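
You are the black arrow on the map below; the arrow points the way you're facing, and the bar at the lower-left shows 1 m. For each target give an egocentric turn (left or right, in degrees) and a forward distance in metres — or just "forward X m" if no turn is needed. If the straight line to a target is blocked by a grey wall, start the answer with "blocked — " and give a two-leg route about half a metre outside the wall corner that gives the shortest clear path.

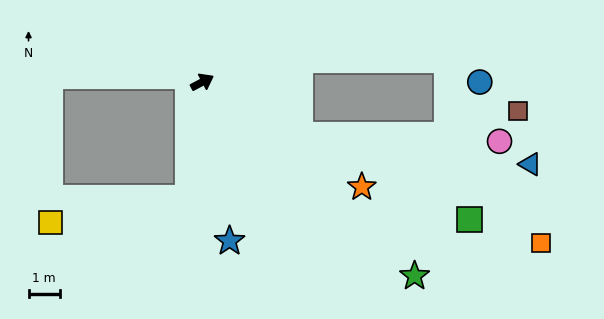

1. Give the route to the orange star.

turn right 61°, forward 6.1 m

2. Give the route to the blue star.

turn right 108°, forward 5.2 m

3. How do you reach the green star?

turn right 70°, forward 9.2 m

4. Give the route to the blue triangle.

blocked — turn right 57°, forward 3.6 m, then turn left 22°, forward 7.4 m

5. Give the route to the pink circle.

blocked — turn right 57°, forward 3.6 m, then turn left 27°, forward 6.4 m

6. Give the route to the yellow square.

blocked — turn right 125°, forward 3.7 m, then turn right 73°, forward 4.5 m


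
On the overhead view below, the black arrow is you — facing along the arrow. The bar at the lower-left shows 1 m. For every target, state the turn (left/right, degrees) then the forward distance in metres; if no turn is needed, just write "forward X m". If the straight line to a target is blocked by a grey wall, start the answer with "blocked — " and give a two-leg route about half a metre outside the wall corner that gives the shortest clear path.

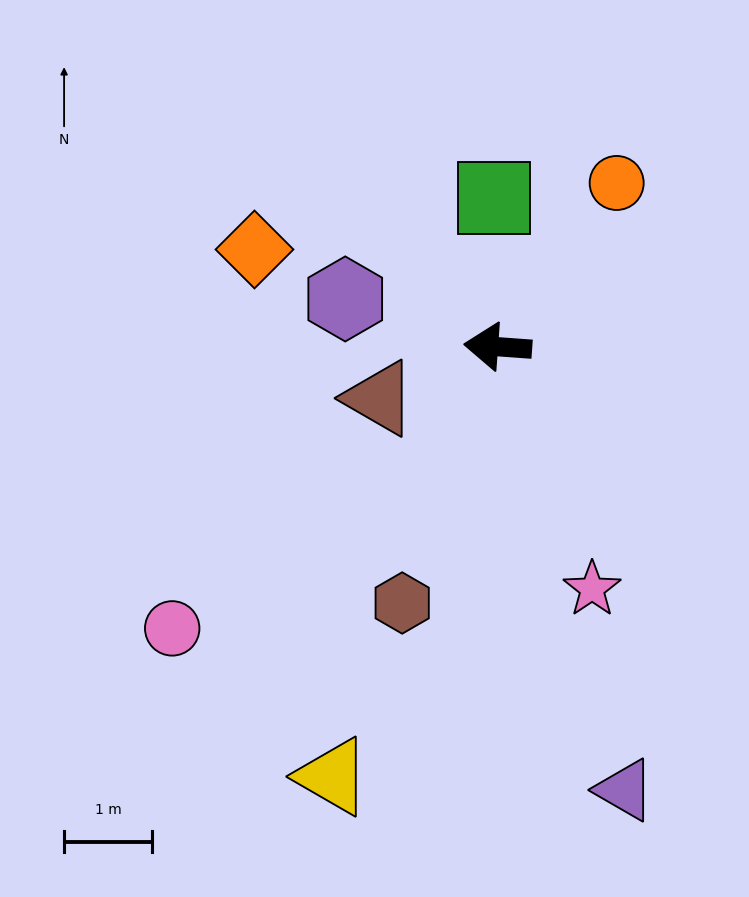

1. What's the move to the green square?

turn right 85°, forward 1.7 m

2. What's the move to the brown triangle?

turn left 28°, forward 1.5 m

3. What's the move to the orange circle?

turn right 122°, forward 2.3 m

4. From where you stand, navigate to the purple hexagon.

turn right 13°, forward 1.8 m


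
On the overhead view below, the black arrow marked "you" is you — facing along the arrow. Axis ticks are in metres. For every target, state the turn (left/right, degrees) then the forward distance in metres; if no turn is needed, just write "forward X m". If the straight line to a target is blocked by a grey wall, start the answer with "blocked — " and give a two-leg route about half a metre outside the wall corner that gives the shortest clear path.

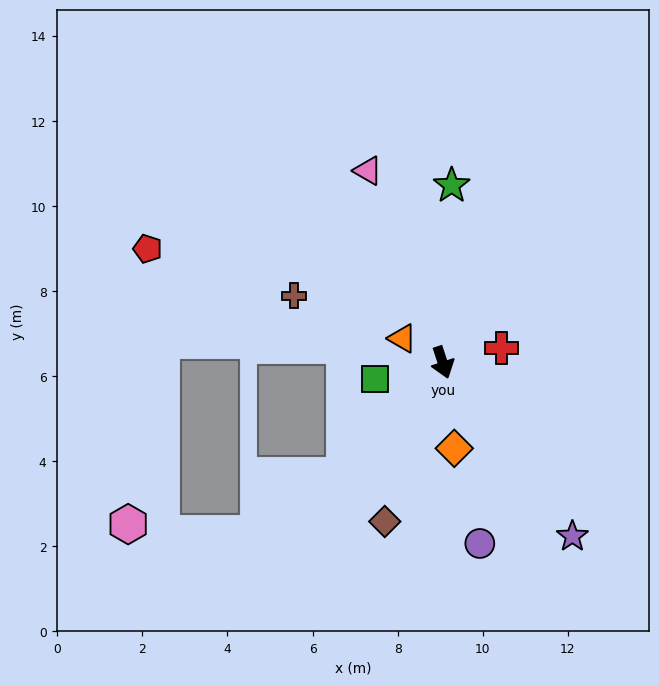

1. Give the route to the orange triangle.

turn right 139°, forward 1.1 m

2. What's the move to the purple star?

turn left 19°, forward 5.1 m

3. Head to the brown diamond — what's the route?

turn right 38°, forward 4.0 m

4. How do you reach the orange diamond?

turn right 10°, forward 2.0 m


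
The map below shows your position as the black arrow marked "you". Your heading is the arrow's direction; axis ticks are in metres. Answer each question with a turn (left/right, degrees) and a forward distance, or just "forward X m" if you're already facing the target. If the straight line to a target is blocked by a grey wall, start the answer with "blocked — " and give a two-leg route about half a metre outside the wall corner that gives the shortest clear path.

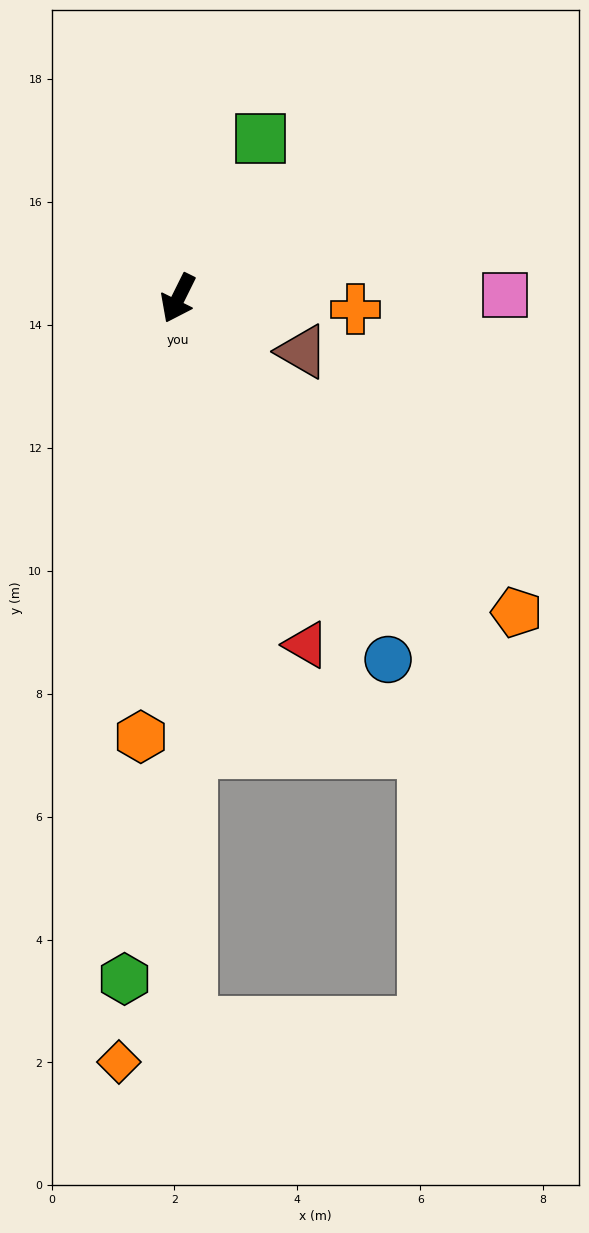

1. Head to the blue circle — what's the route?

turn left 57°, forward 6.8 m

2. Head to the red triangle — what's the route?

turn left 47°, forward 6.0 m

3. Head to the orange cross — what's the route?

turn left 113°, forward 2.9 m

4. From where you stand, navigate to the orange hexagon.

turn left 22°, forward 7.2 m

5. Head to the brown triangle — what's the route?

turn left 93°, forward 2.2 m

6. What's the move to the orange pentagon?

turn left 74°, forward 7.5 m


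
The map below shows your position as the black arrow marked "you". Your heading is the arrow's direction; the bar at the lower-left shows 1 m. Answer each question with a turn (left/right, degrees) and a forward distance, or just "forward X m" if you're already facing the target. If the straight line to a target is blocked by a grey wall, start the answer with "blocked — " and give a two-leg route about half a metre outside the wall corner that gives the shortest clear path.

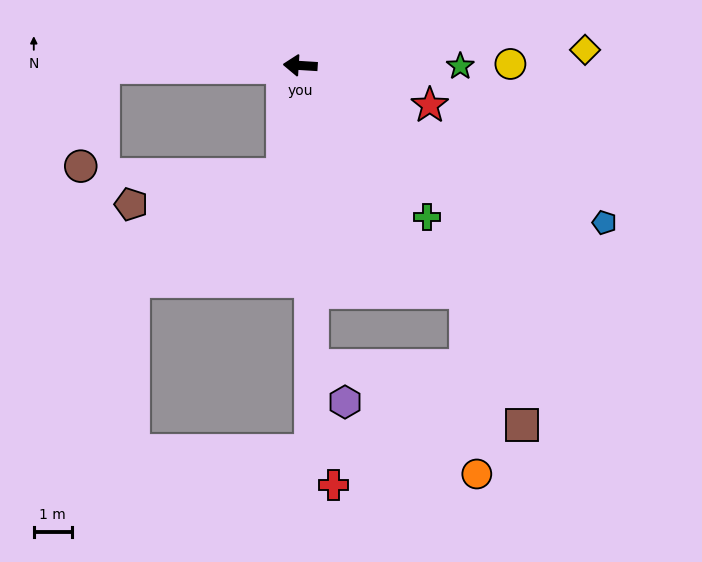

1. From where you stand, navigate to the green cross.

turn left 134°, forward 5.2 m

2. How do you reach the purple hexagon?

blocked — turn left 96°, forward 7.9 m, then turn left 39°, forward 1.3 m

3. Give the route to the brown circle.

blocked — turn left 4°, forward 5.2 m, then turn left 76°, forward 2.7 m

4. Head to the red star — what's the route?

turn left 167°, forward 3.6 m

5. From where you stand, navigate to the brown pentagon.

blocked — turn left 84°, forward 2.9 m, then turn right 69°, forward 4.1 m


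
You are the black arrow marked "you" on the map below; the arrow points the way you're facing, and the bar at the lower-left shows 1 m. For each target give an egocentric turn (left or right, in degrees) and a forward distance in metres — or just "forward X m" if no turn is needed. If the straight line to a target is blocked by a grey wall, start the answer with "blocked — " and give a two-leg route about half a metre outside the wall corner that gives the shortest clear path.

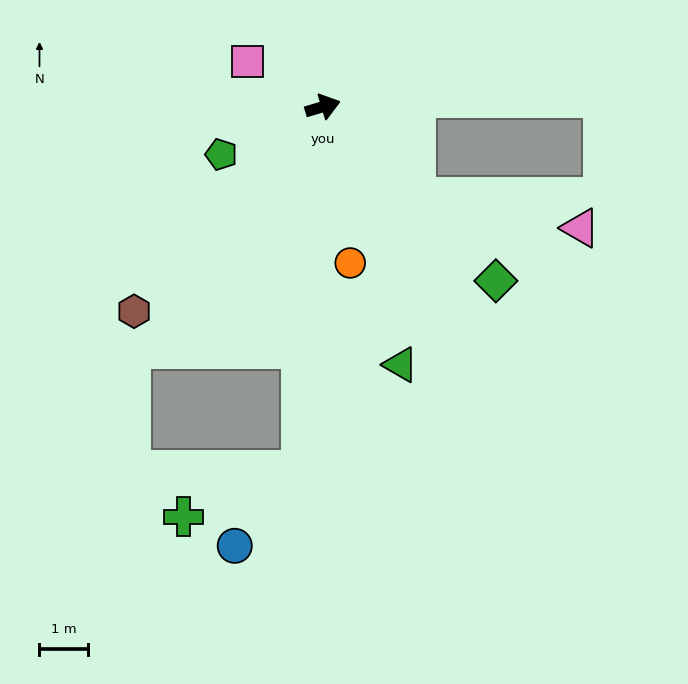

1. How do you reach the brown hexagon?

turn right 149°, forward 5.8 m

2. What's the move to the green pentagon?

turn right 171°, forward 2.3 m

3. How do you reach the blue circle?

blocked — turn right 110°, forward 7.6 m, then turn right 38°, forward 2.1 m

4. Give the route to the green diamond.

turn right 62°, forward 5.1 m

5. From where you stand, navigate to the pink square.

turn left 132°, forward 1.8 m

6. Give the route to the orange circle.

turn right 97°, forward 3.3 m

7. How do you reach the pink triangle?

blocked — turn right 61°, forward 2.7 m, then turn left 34°, forward 3.5 m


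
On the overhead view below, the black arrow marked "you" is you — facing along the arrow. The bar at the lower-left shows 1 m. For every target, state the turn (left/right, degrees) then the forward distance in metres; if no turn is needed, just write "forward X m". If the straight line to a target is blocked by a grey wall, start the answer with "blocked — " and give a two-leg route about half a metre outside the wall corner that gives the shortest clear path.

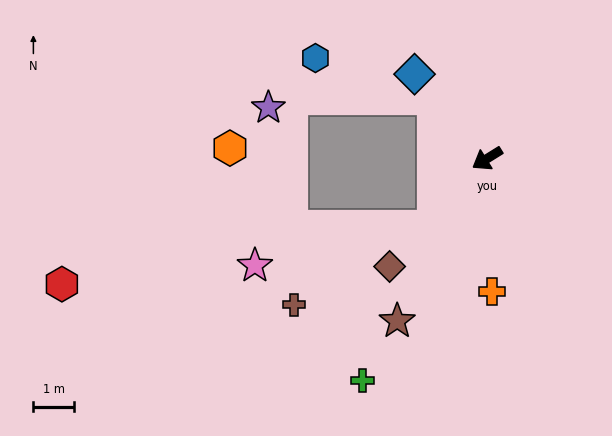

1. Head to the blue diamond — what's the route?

turn right 81°, forward 2.8 m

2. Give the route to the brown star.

turn left 29°, forward 4.6 m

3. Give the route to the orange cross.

turn left 60°, forward 3.3 m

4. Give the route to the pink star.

blocked — turn left 20°, forward 2.2 m, then turn right 40°, forward 4.5 m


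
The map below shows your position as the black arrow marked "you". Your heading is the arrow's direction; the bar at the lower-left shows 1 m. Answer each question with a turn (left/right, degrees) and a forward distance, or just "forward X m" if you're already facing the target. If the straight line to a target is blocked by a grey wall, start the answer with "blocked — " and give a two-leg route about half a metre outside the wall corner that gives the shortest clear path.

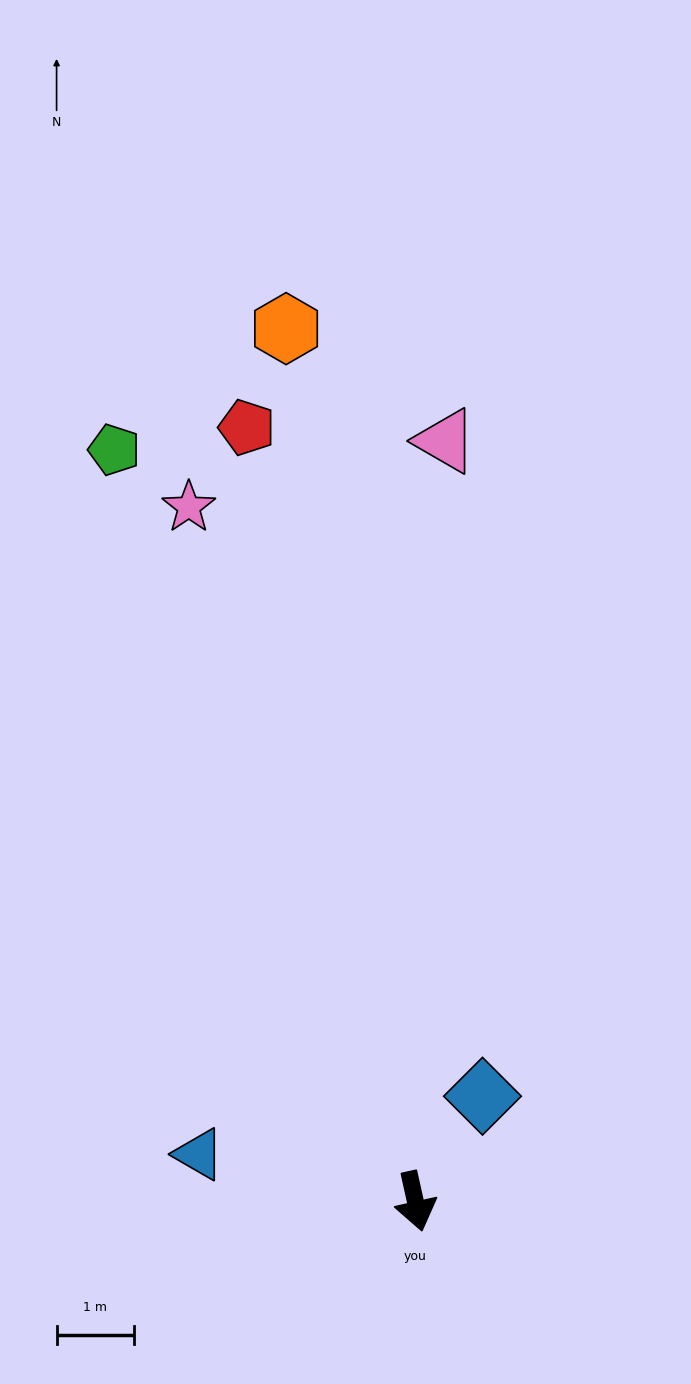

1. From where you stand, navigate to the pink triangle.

turn left 165°, forward 9.8 m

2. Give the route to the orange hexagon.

turn left 176°, forward 11.4 m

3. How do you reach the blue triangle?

turn right 115°, forward 2.9 m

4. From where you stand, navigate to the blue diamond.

turn left 135°, forward 1.6 m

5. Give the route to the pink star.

turn right 174°, forward 9.4 m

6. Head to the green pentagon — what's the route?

turn right 171°, forward 10.4 m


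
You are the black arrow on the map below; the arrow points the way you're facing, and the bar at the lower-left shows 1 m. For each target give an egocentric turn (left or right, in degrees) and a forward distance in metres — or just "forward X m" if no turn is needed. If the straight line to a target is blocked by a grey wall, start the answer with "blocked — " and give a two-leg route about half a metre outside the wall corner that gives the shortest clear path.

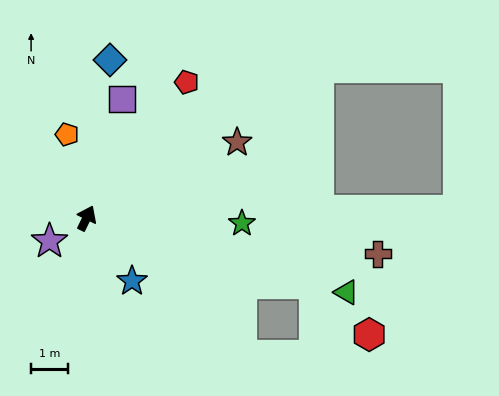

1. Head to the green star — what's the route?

turn right 66°, forward 4.2 m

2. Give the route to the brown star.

turn right 37°, forward 4.6 m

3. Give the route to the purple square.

turn left 9°, forward 3.4 m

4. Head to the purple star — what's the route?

turn left 148°, forward 1.2 m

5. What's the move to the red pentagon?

turn right 11°, forward 4.6 m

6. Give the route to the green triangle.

turn right 80°, forward 7.3 m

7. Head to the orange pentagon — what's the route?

turn left 39°, forward 2.3 m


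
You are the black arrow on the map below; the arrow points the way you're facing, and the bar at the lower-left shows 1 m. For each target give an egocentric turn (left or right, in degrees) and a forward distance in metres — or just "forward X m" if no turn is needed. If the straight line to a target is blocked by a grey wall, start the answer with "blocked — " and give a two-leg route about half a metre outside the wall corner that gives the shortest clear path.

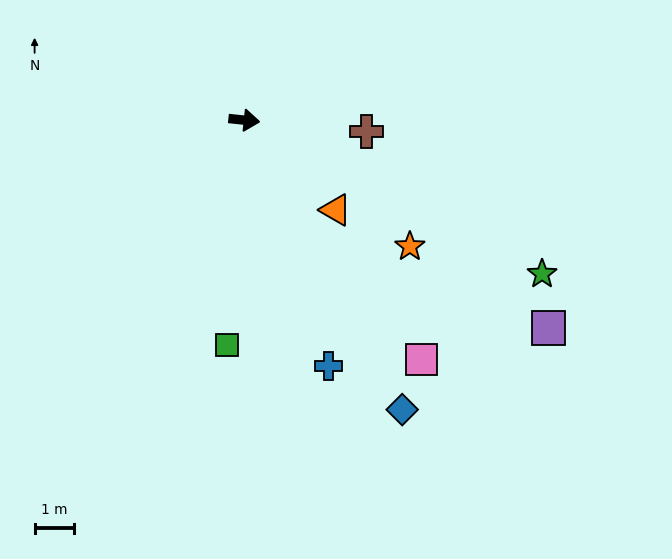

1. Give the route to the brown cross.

forward 3.1 m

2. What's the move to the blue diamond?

turn right 55°, forward 8.4 m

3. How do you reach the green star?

turn right 21°, forward 8.5 m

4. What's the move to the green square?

turn right 88°, forward 5.7 m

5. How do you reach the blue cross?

turn right 65°, forward 6.6 m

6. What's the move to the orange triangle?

turn right 38°, forward 3.3 m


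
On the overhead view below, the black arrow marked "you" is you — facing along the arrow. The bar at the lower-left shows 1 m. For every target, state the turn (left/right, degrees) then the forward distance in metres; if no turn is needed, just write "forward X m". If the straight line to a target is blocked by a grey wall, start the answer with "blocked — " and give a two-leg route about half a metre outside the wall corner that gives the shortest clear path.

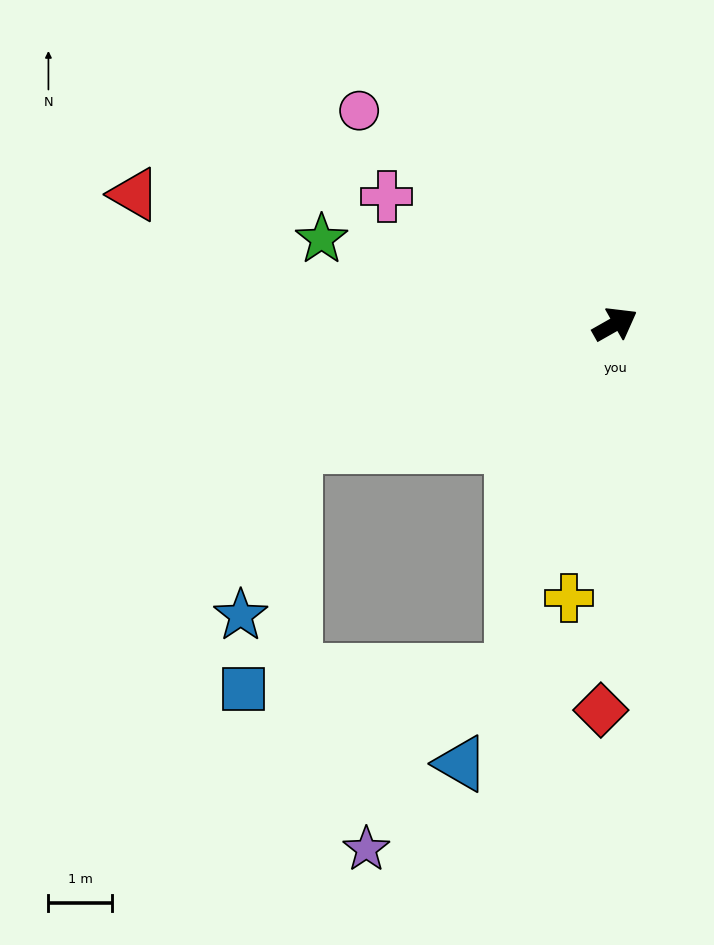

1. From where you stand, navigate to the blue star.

blocked — turn left 171°, forward 5.4 m, then turn left 51°, forward 2.8 m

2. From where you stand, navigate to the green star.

turn left 134°, forward 4.8 m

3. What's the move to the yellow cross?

turn right 129°, forward 4.4 m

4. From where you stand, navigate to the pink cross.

turn left 121°, forward 4.1 m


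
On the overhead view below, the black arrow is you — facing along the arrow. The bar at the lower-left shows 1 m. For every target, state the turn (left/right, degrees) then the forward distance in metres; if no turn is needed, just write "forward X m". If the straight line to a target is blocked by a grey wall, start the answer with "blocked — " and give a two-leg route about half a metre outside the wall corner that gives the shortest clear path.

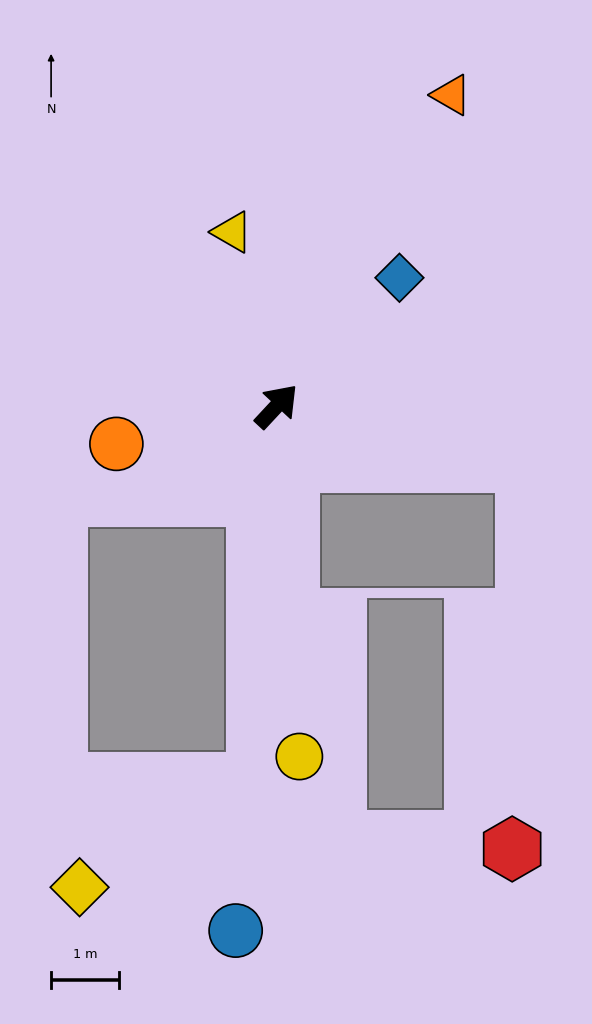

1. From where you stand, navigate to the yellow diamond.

blocked — turn right 140°, forward 5.5 m, then turn right 56°, forward 3.0 m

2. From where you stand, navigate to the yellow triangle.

turn left 57°, forward 2.6 m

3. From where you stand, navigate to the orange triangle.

turn left 14°, forward 5.2 m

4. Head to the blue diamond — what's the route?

forward 2.6 m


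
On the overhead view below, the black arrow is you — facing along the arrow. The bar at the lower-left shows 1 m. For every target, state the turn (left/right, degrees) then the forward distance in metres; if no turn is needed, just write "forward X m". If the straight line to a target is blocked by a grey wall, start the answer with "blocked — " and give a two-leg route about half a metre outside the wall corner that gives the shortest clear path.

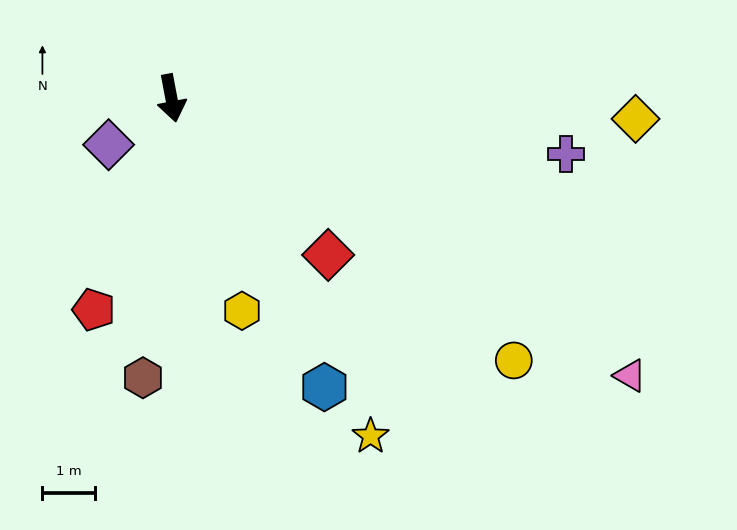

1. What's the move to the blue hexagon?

turn left 17°, forward 6.2 m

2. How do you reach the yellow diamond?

turn left 77°, forward 8.8 m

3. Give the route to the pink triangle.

turn left 48°, forward 10.1 m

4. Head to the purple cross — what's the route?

turn left 71°, forward 7.5 m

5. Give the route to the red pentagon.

turn right 31°, forward 4.3 m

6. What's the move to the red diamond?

turn left 34°, forward 4.2 m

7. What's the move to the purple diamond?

turn right 64°, forward 1.5 m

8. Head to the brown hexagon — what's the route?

turn right 16°, forward 5.3 m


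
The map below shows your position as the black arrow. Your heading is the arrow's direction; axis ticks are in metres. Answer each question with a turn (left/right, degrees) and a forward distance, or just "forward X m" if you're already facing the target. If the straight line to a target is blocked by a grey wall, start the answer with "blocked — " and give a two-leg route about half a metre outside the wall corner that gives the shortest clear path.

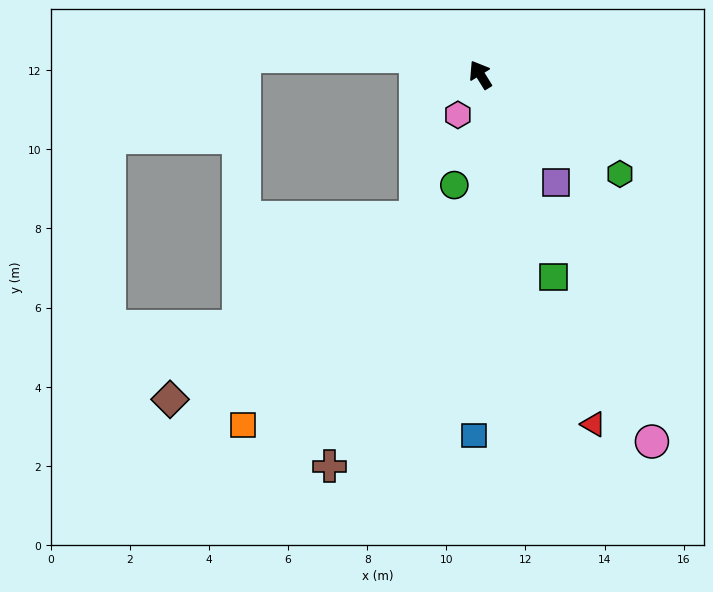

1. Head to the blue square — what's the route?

turn left 147°, forward 9.1 m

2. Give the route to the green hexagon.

turn right 157°, forward 4.3 m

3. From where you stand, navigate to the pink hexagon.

turn left 119°, forward 1.2 m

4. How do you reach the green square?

turn left 168°, forward 5.4 m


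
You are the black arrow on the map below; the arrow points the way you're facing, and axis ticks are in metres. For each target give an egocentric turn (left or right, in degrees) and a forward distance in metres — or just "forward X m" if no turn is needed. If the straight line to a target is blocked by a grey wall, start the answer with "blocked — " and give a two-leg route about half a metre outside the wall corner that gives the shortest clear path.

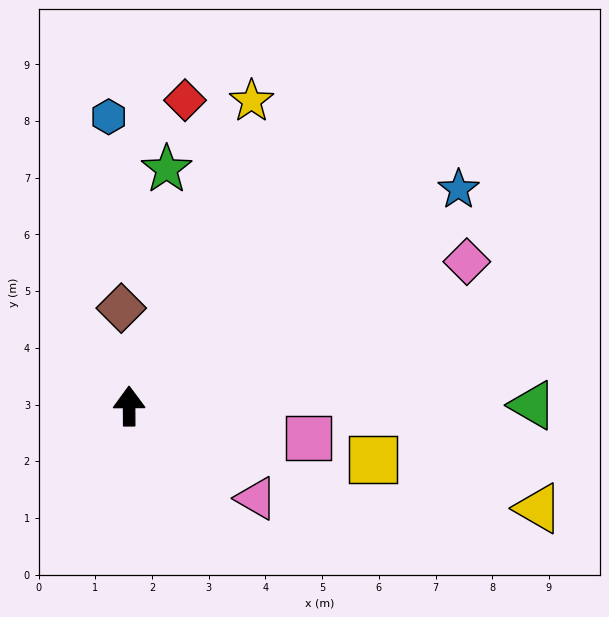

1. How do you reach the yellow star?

turn right 22°, forward 5.8 m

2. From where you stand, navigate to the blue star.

turn right 57°, forward 7.0 m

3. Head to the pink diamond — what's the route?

turn right 67°, forward 6.5 m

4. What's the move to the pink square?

turn right 100°, forward 3.2 m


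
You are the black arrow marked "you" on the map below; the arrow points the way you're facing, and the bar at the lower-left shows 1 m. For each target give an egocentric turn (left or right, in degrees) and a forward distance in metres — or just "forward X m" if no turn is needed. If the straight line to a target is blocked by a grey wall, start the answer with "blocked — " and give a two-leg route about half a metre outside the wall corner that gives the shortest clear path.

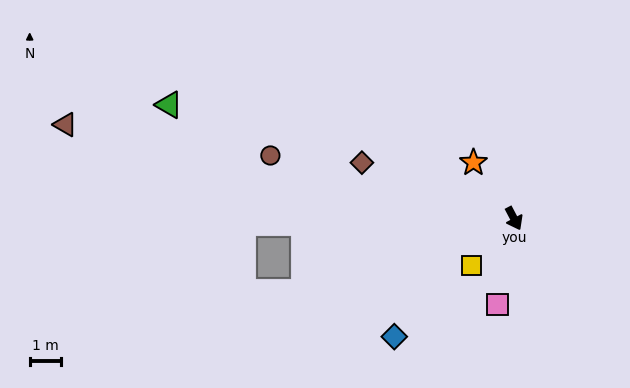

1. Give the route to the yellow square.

turn right 70°, forward 2.0 m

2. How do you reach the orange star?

turn right 172°, forward 2.2 m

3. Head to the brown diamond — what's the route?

turn right 138°, forward 5.2 m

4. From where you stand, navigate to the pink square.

turn right 39°, forward 2.8 m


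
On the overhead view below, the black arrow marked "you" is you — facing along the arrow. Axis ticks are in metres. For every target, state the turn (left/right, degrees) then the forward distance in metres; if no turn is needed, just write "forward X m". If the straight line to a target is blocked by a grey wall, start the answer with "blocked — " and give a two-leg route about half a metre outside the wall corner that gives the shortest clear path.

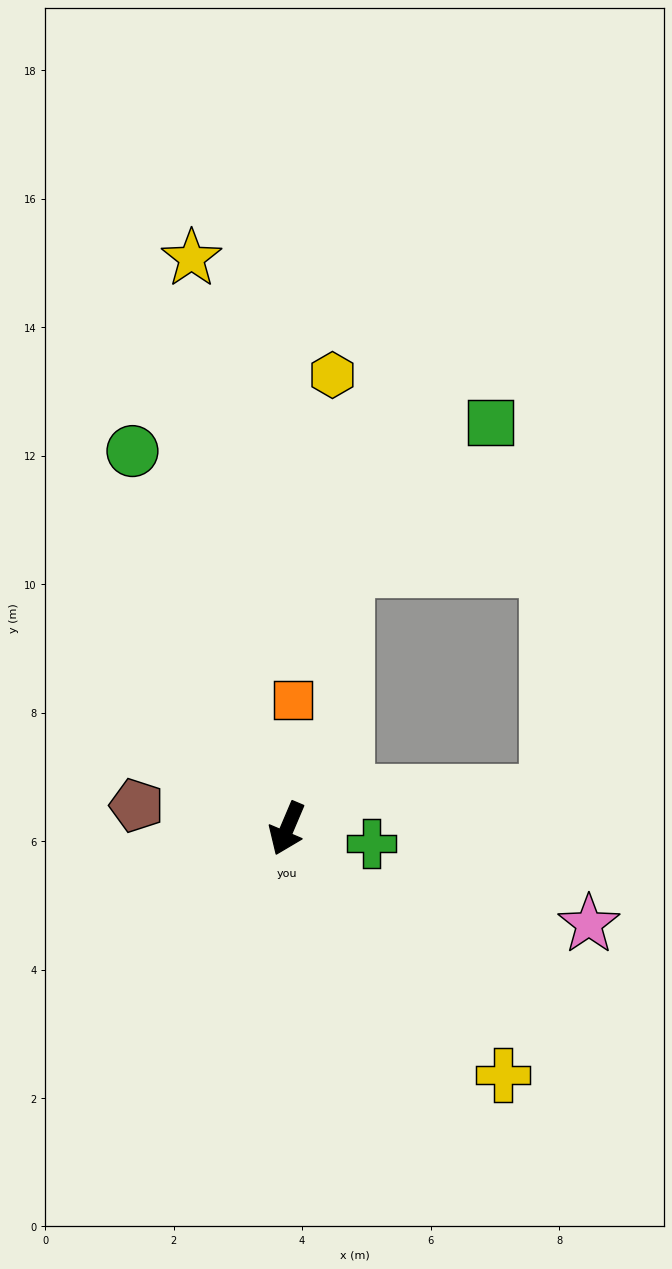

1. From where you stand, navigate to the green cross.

turn left 103°, forward 1.3 m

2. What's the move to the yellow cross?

turn left 64°, forward 5.1 m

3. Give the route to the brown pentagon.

turn right 76°, forward 2.4 m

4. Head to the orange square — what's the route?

turn right 160°, forward 2.0 m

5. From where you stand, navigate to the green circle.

turn right 135°, forward 6.4 m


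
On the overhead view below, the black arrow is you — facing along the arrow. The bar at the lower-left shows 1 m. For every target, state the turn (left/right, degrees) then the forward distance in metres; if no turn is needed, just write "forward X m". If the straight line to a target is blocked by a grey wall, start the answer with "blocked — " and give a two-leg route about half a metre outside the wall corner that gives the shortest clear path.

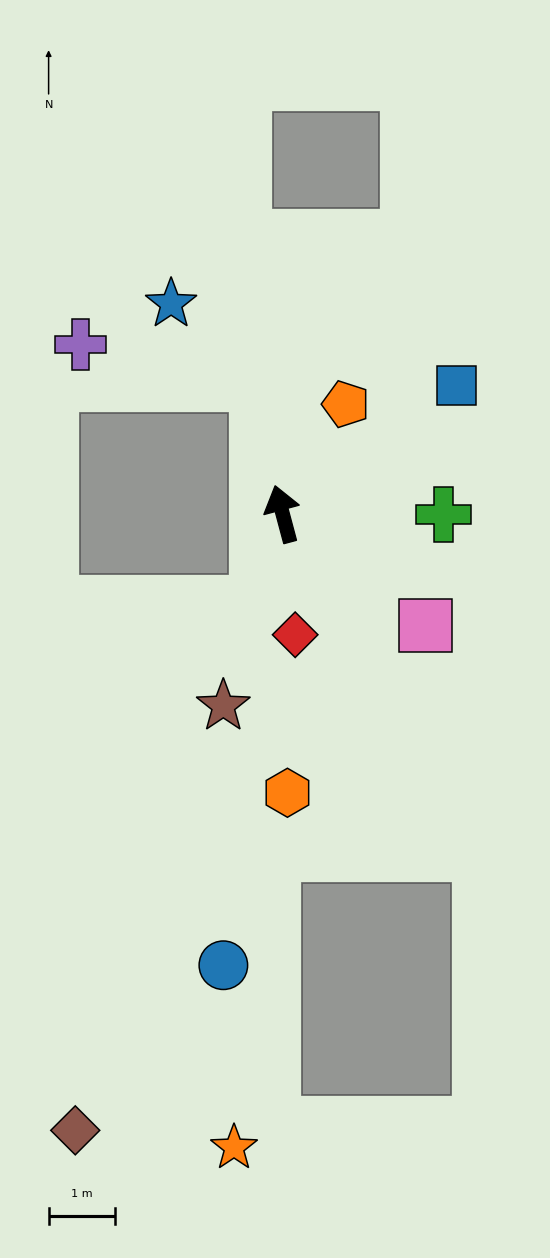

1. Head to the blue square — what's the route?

turn right 68°, forward 3.3 m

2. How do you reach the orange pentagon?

turn right 45°, forward 1.9 m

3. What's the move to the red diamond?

turn left 171°, forward 1.8 m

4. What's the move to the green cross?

turn right 105°, forward 2.4 m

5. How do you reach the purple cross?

blocked — turn right 4°, forward 2.0 m, then turn left 67°, forward 2.8 m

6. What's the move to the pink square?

turn right 143°, forward 2.8 m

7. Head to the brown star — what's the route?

turn left 148°, forward 3.0 m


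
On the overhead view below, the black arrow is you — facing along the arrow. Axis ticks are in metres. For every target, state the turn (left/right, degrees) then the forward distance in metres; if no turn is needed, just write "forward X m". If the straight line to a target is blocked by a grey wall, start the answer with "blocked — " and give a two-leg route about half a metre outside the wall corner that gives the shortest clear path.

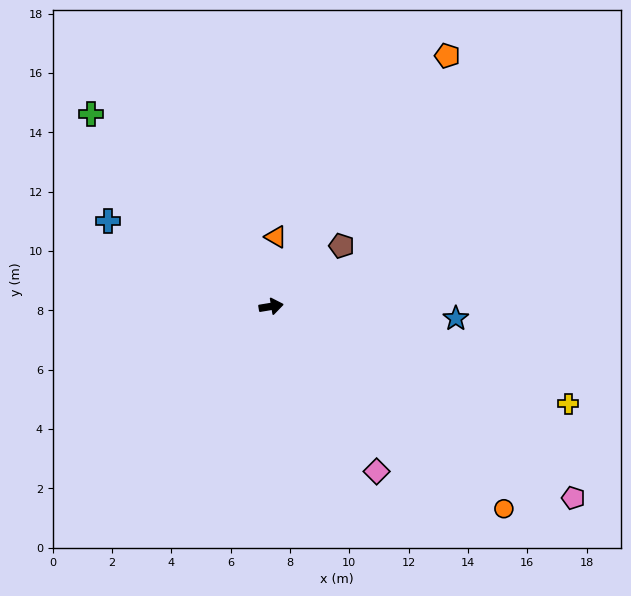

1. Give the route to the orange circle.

turn right 50°, forward 10.4 m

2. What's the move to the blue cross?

turn left 143°, forward 6.2 m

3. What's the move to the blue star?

turn right 13°, forward 6.2 m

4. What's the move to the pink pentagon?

turn right 42°, forward 12.1 m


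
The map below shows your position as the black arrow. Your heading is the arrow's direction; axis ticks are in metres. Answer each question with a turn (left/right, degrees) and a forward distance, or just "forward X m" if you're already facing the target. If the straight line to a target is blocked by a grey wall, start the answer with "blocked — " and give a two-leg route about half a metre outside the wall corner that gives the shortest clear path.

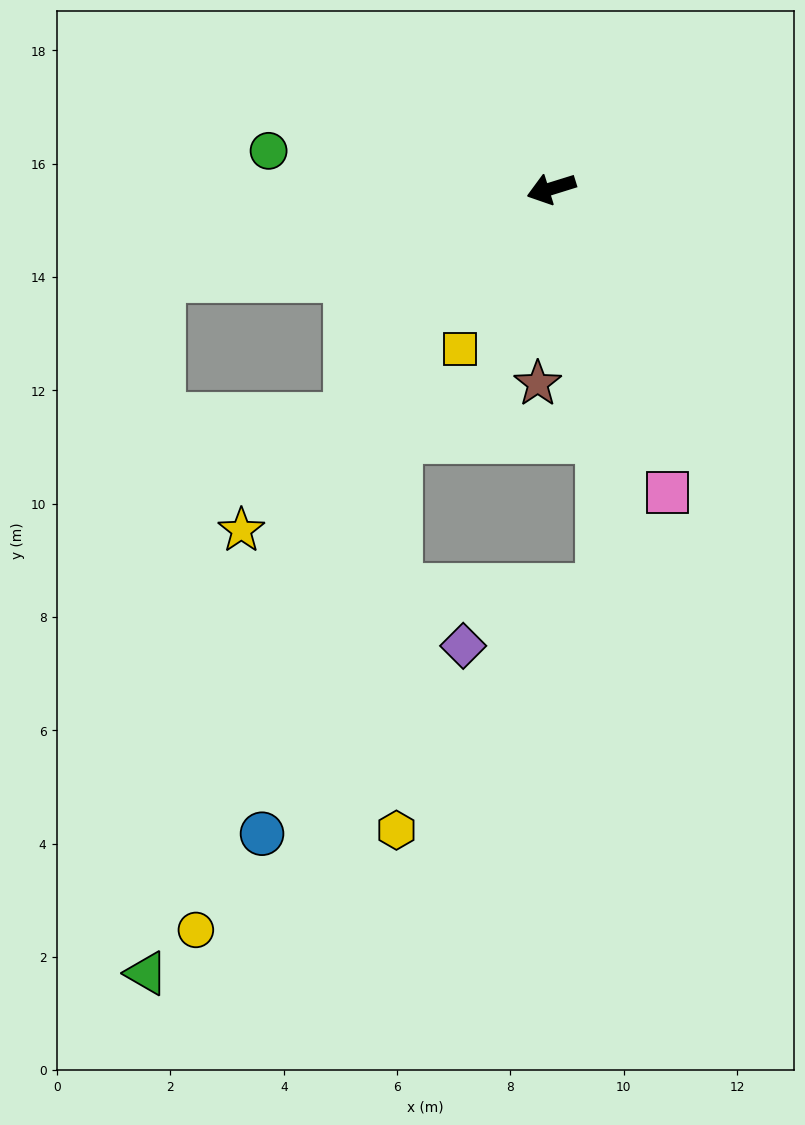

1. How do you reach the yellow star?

turn left 30°, forward 8.1 m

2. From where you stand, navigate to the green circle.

turn right 25°, forward 5.0 m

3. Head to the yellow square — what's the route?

turn left 43°, forward 3.3 m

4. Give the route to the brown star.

turn left 69°, forward 3.4 m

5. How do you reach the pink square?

turn left 94°, forward 5.7 m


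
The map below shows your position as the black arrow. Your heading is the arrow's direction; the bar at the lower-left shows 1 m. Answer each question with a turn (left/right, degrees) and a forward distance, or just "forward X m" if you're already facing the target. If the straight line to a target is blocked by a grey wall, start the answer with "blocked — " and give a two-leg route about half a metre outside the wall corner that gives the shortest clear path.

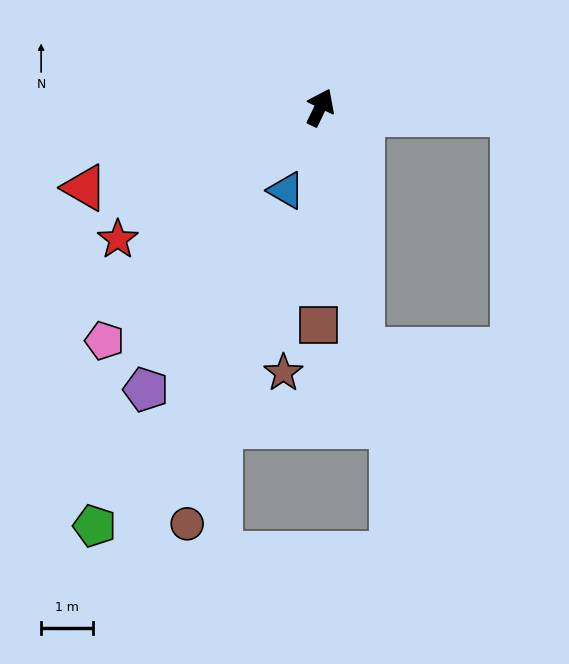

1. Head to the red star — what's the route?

turn left 149°, forward 4.6 m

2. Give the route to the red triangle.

turn left 135°, forward 4.8 m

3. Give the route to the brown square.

turn right 155°, forward 4.2 m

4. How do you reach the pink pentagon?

turn left 163°, forward 6.1 m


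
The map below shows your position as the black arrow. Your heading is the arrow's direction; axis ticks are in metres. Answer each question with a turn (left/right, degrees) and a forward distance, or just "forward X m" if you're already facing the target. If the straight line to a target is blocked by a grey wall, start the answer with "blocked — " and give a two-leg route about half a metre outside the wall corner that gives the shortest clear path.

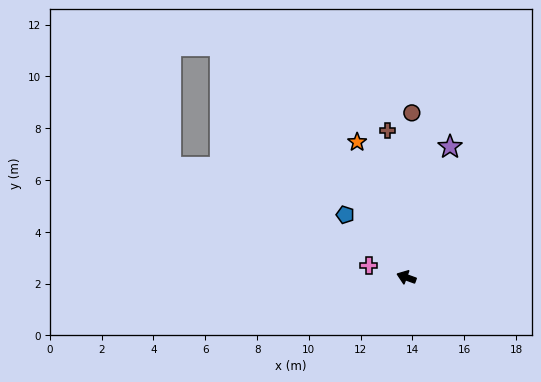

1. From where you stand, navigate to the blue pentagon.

turn right 26°, forward 3.4 m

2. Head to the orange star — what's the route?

turn right 50°, forward 5.6 m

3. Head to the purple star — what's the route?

turn right 88°, forward 5.3 m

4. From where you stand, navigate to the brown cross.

turn right 63°, forward 5.7 m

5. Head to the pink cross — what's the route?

turn left 2°, forward 1.5 m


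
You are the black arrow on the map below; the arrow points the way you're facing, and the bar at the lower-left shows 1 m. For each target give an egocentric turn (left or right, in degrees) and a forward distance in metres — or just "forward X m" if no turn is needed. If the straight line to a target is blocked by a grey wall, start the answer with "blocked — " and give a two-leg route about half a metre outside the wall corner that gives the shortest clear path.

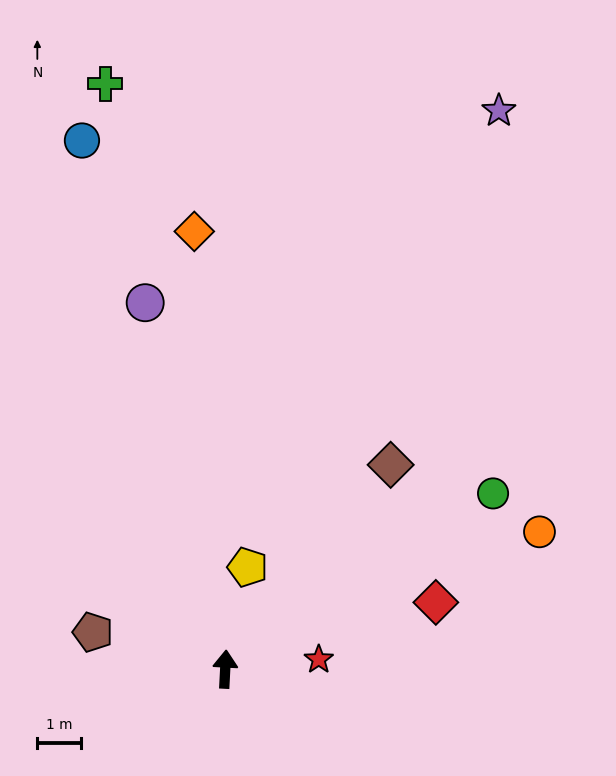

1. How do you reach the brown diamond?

turn right 36°, forward 6.0 m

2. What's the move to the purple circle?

turn left 15°, forward 8.5 m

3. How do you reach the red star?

turn right 81°, forward 2.1 m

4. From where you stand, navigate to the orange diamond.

turn left 7°, forward 10.0 m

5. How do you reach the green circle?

turn right 54°, forward 7.3 m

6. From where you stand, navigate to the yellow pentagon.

turn right 9°, forward 2.4 m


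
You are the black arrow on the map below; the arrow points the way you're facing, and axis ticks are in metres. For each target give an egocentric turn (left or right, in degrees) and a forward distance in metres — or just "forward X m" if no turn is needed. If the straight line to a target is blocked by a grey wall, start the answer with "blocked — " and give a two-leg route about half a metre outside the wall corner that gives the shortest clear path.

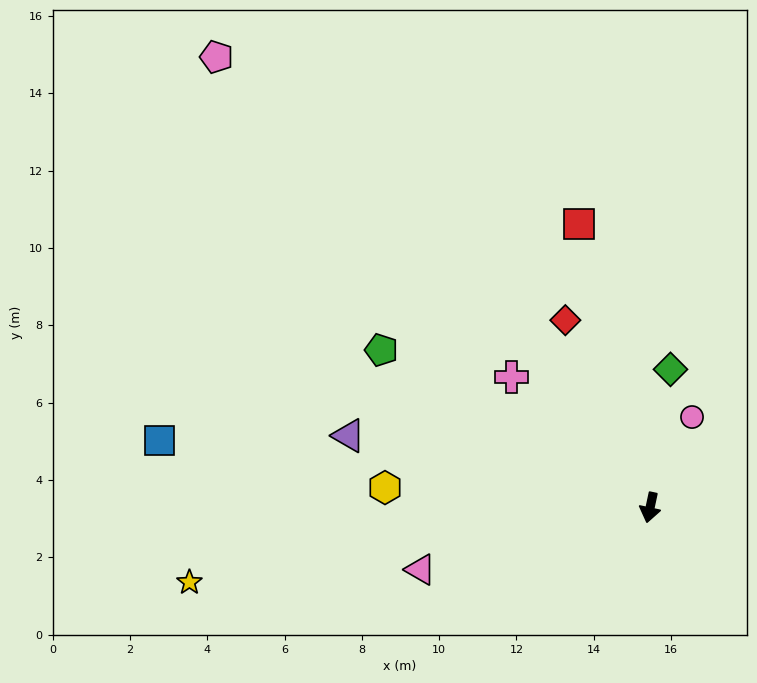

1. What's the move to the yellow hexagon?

turn right 82°, forward 6.9 m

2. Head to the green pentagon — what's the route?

turn right 108°, forward 8.1 m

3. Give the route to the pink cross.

turn right 121°, forward 4.9 m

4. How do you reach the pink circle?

turn left 167°, forward 2.6 m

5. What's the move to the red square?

turn right 154°, forward 7.6 m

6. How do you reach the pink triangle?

turn right 63°, forward 6.2 m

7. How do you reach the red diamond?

turn right 144°, forward 5.3 m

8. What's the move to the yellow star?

turn right 69°, forward 12.1 m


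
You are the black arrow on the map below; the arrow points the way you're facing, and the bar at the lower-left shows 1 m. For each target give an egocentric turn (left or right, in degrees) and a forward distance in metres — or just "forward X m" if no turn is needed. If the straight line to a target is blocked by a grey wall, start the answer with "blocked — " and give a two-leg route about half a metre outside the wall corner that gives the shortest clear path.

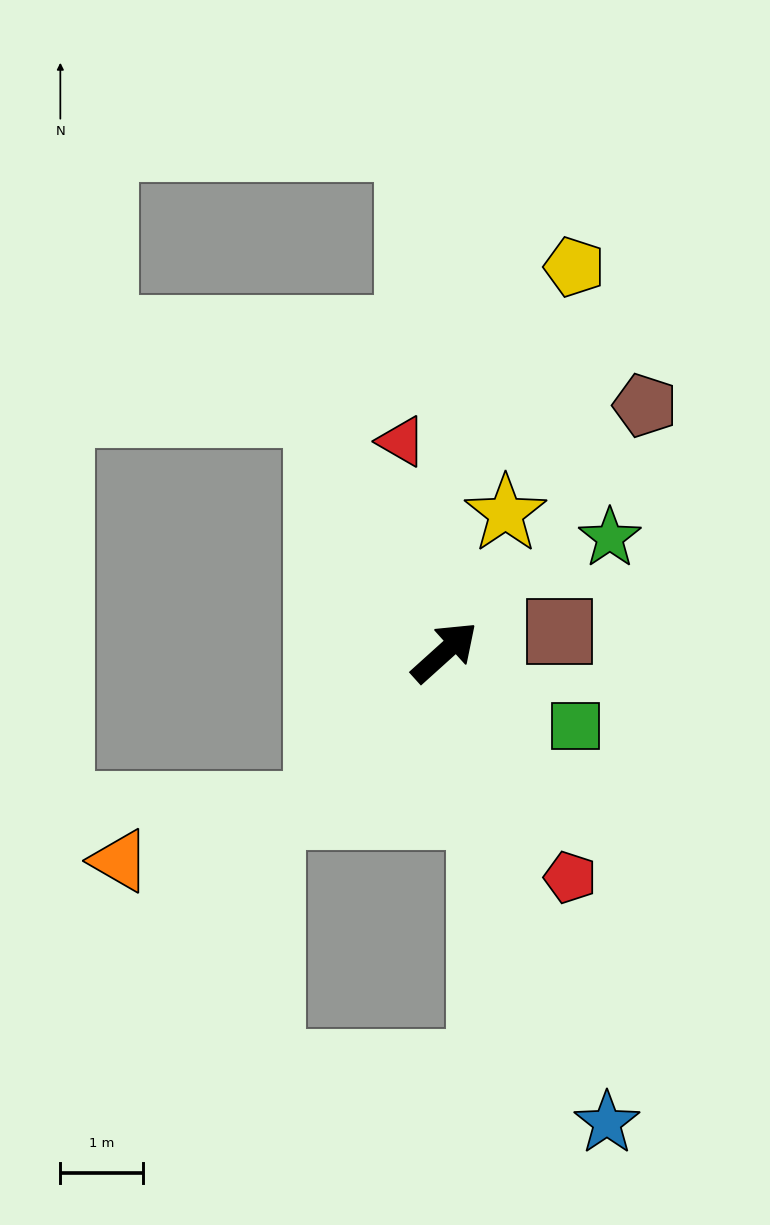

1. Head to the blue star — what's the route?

turn right 113°, forward 6.0 m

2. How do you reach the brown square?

turn right 32°, forward 1.4 m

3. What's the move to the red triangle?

turn left 60°, forward 2.6 m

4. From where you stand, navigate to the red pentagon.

turn right 103°, forward 3.1 m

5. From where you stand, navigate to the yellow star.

turn left 24°, forward 1.8 m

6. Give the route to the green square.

turn right 72°, forward 1.8 m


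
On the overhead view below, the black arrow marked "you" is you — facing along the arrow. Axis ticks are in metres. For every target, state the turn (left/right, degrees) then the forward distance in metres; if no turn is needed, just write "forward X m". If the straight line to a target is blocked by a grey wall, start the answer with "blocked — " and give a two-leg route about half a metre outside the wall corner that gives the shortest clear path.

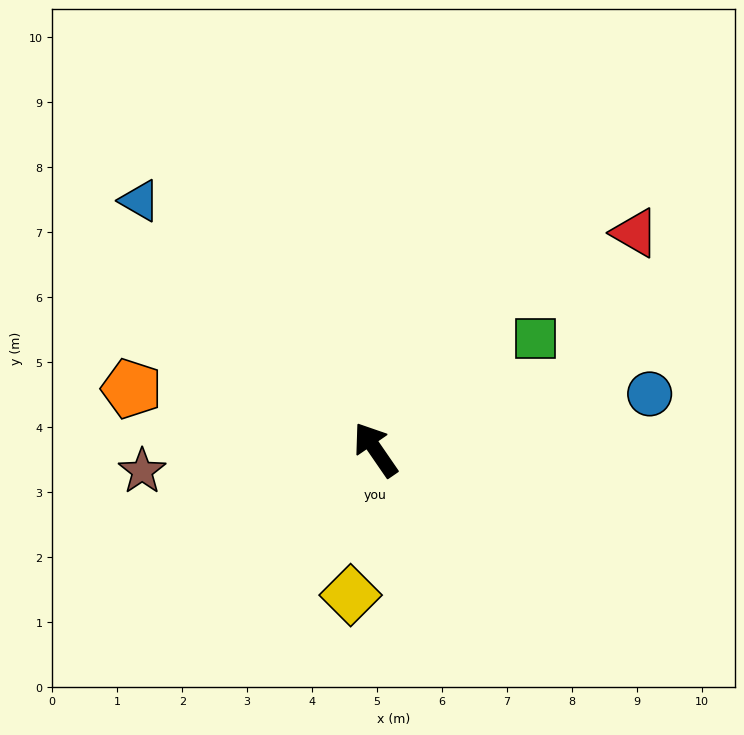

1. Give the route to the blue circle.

turn right 113°, forward 4.3 m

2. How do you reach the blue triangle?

turn left 9°, forward 5.3 m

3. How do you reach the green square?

turn right 90°, forward 3.0 m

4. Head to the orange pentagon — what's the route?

turn left 41°, forward 3.9 m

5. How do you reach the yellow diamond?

turn left 136°, forward 2.3 m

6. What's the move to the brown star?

turn left 61°, forward 3.6 m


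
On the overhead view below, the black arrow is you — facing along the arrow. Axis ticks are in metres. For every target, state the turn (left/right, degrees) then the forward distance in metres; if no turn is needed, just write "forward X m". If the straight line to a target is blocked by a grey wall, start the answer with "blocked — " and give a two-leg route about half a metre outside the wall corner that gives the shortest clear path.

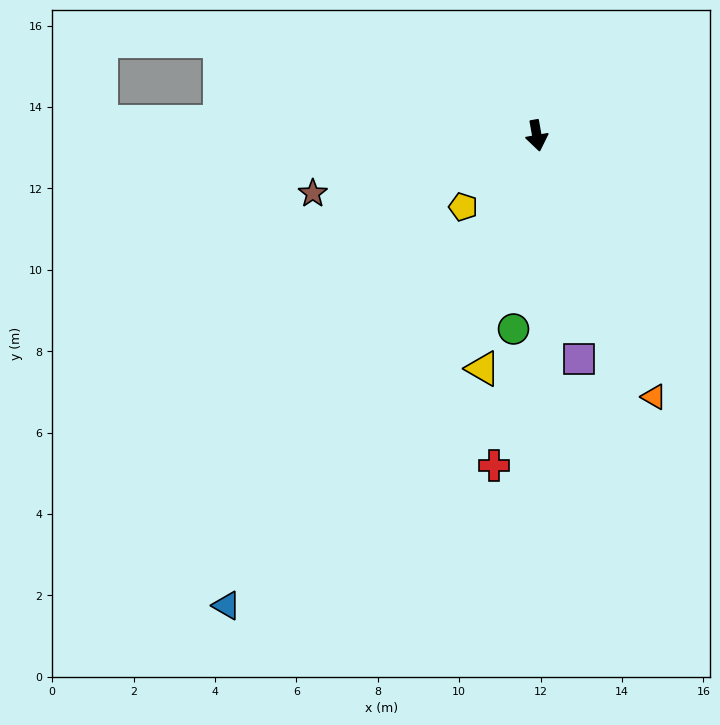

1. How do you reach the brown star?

turn right 86°, forward 5.7 m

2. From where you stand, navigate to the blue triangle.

turn right 43°, forward 13.8 m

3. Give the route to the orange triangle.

turn left 14°, forward 7.0 m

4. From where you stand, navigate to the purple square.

forward 5.6 m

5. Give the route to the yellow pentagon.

turn right 56°, forward 2.5 m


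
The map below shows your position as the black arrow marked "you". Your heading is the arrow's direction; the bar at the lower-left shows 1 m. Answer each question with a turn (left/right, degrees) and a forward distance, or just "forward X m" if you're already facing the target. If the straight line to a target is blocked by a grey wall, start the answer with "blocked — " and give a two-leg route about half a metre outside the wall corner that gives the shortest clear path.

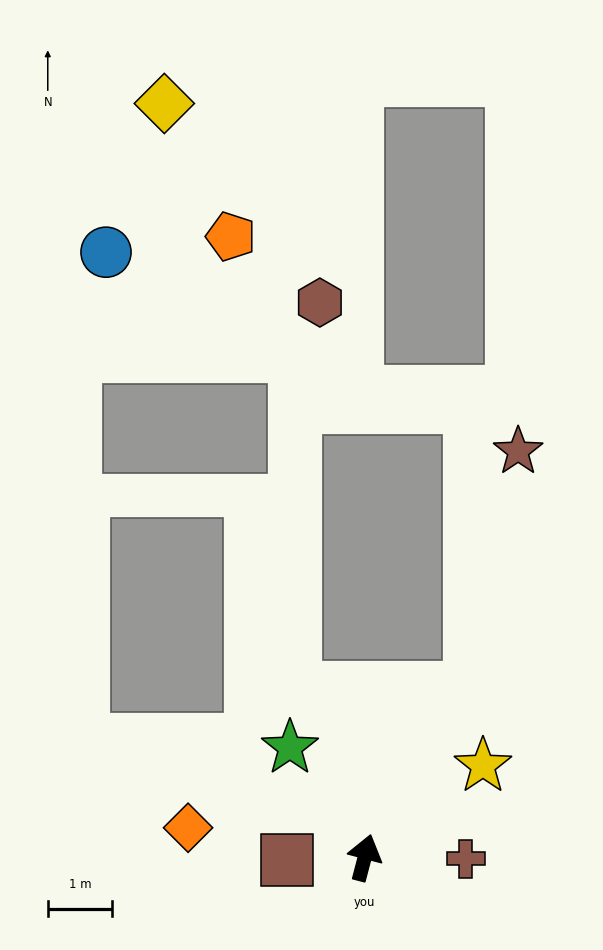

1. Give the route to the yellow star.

turn right 37°, forward 2.3 m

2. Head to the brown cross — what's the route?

turn right 76°, forward 1.6 m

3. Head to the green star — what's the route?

turn left 49°, forward 2.1 m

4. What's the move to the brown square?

turn left 107°, forward 1.2 m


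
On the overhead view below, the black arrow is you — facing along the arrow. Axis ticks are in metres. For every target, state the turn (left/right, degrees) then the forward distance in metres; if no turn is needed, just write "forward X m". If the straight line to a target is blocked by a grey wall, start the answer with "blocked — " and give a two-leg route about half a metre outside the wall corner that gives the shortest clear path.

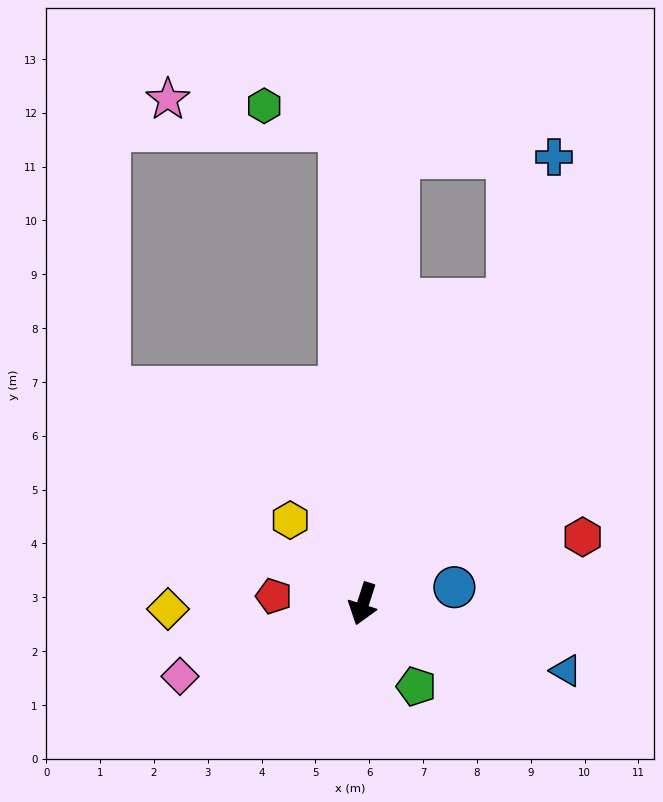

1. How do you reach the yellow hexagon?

turn right 121°, forward 2.1 m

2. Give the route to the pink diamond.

turn right 51°, forward 3.7 m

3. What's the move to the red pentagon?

turn right 77°, forward 1.7 m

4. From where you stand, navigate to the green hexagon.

blocked — turn right 160°, forward 8.8 m, then turn left 71°, forward 1.5 m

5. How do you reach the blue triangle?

turn left 90°, forward 4.0 m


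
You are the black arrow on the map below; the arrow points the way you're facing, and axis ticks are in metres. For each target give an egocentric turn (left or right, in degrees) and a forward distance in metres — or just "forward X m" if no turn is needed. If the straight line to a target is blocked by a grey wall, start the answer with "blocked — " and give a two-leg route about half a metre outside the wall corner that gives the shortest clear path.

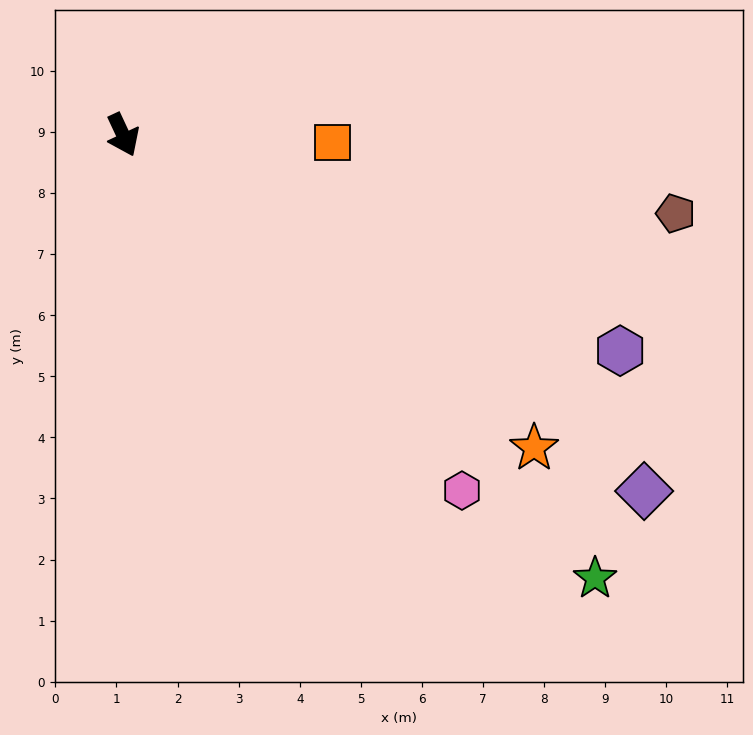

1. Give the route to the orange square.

turn left 63°, forward 3.4 m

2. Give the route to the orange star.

turn left 28°, forward 8.5 m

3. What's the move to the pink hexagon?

turn left 19°, forward 8.0 m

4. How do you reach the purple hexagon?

turn left 42°, forward 8.9 m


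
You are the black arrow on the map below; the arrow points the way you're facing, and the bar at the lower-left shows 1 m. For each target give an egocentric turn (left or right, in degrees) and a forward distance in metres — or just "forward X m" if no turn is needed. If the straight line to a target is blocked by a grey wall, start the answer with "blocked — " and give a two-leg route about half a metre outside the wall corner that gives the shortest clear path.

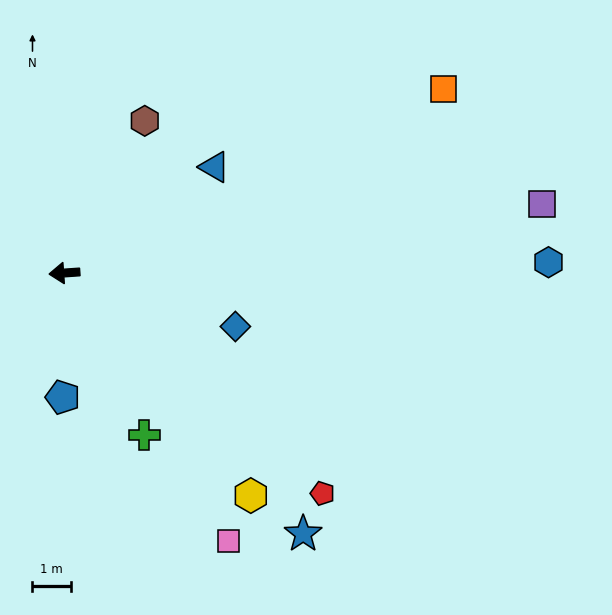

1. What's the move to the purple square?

turn right 176°, forward 12.5 m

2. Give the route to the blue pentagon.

turn left 85°, forward 3.2 m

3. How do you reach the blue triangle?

turn right 149°, forward 4.8 m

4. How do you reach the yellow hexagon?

turn left 126°, forward 7.5 m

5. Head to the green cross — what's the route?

turn left 112°, forward 4.7 m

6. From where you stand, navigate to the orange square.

turn right 158°, forward 10.9 m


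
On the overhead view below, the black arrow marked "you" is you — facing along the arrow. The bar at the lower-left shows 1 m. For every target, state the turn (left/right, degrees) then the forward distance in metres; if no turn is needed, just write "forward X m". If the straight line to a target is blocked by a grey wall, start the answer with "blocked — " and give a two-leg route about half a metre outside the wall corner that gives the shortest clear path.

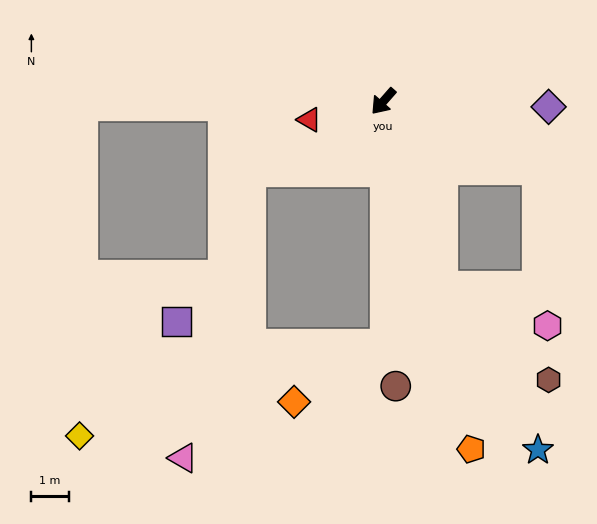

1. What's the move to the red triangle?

turn right 35°, forward 2.0 m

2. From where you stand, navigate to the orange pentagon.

turn left 55°, forward 9.6 m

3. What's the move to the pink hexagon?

blocked — turn left 59°, forward 5.2 m, then turn left 52°, forward 3.0 m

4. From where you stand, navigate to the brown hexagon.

blocked — turn left 59°, forward 5.2 m, then turn left 31°, forward 3.8 m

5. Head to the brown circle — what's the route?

turn left 44°, forward 7.6 m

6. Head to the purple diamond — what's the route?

turn left 129°, forward 4.4 m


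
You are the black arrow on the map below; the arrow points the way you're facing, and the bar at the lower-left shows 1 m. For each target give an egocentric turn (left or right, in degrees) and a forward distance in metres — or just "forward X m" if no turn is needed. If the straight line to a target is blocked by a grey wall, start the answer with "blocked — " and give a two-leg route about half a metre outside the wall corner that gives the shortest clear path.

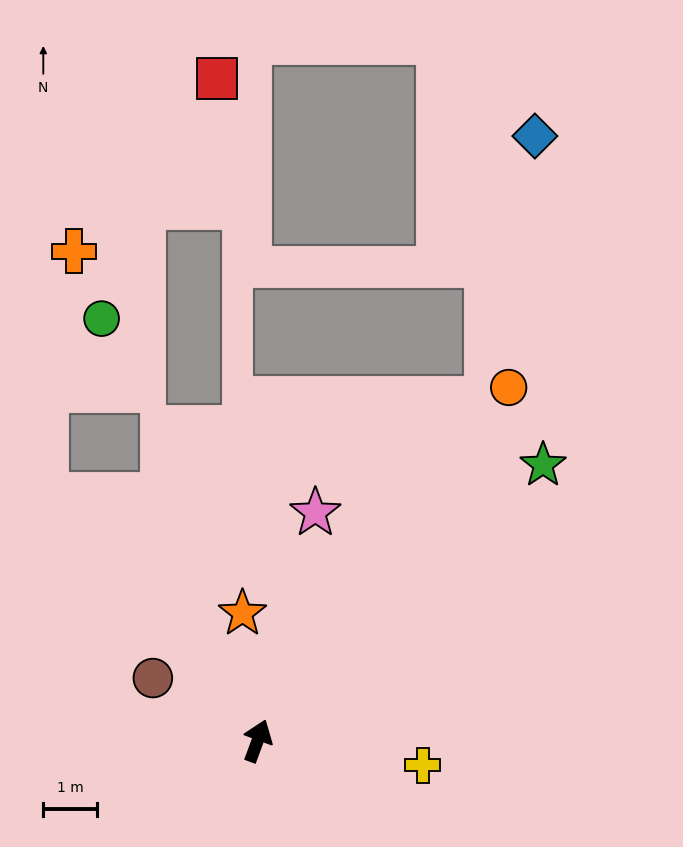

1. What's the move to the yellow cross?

turn right 78°, forward 3.1 m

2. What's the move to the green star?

turn right 26°, forward 7.4 m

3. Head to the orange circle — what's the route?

turn right 15°, forward 8.1 m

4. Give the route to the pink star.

turn left 6°, forward 4.4 m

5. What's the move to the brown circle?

turn left 79°, forward 2.3 m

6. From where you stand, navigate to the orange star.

turn left 27°, forward 2.4 m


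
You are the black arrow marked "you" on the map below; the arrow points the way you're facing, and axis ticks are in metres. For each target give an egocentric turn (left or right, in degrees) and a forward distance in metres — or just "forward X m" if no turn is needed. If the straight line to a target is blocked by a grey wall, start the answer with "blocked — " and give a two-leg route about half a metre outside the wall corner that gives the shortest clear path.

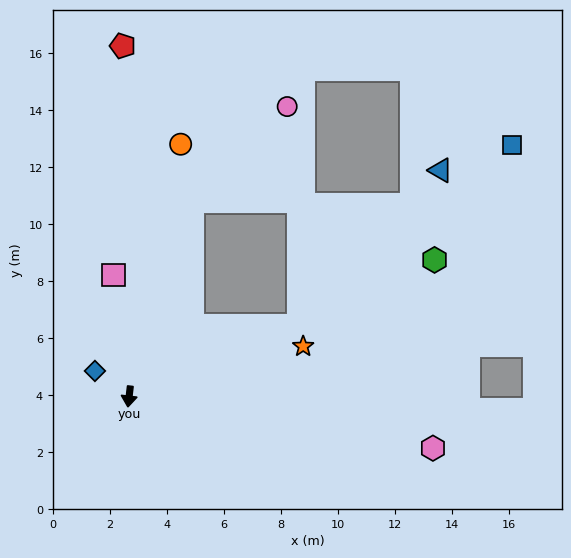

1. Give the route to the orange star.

turn left 113°, forward 6.3 m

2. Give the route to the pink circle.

blocked — turn left 169°, forward 7.2 m, then turn right 28°, forward 4.7 m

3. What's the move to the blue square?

blocked — turn left 119°, forward 6.4 m, then turn left 18°, forward 9.8 m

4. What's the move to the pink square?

turn right 166°, forward 4.3 m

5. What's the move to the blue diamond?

turn right 120°, forward 1.5 m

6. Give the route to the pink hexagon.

turn left 87°, forward 10.8 m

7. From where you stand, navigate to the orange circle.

turn left 175°, forward 9.0 m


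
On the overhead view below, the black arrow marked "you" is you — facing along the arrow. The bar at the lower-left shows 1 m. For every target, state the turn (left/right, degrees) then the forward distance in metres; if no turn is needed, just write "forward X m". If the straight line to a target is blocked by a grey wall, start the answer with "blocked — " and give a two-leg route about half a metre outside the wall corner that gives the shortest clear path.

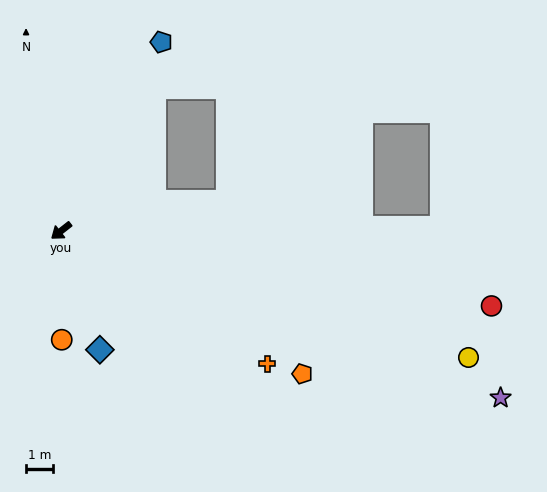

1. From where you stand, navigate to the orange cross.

turn left 109°, forward 9.0 m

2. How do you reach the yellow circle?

turn left 125°, forward 15.6 m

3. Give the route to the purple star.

turn left 121°, forward 17.2 m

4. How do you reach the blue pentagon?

turn right 156°, forward 7.8 m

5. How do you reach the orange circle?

turn left 52°, forward 4.0 m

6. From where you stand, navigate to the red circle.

turn left 132°, forward 16.0 m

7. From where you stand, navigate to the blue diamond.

turn left 70°, forward 4.6 m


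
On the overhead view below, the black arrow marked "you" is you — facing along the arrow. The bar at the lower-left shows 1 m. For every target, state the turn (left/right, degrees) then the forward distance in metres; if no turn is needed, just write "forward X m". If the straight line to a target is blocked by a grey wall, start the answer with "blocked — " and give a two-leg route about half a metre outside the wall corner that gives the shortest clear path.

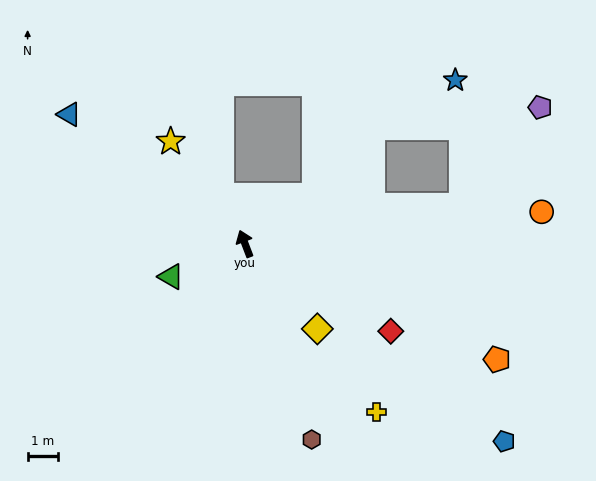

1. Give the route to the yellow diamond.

turn right 161°, forward 3.7 m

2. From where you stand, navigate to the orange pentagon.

turn right 136°, forward 9.2 m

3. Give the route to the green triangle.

turn left 93°, forward 2.7 m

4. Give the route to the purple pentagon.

blocked — turn right 101°, forward 7.3 m, then turn left 42°, forward 4.2 m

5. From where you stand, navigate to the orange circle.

turn right 105°, forward 9.9 m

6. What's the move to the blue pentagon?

turn right 148°, forward 10.8 m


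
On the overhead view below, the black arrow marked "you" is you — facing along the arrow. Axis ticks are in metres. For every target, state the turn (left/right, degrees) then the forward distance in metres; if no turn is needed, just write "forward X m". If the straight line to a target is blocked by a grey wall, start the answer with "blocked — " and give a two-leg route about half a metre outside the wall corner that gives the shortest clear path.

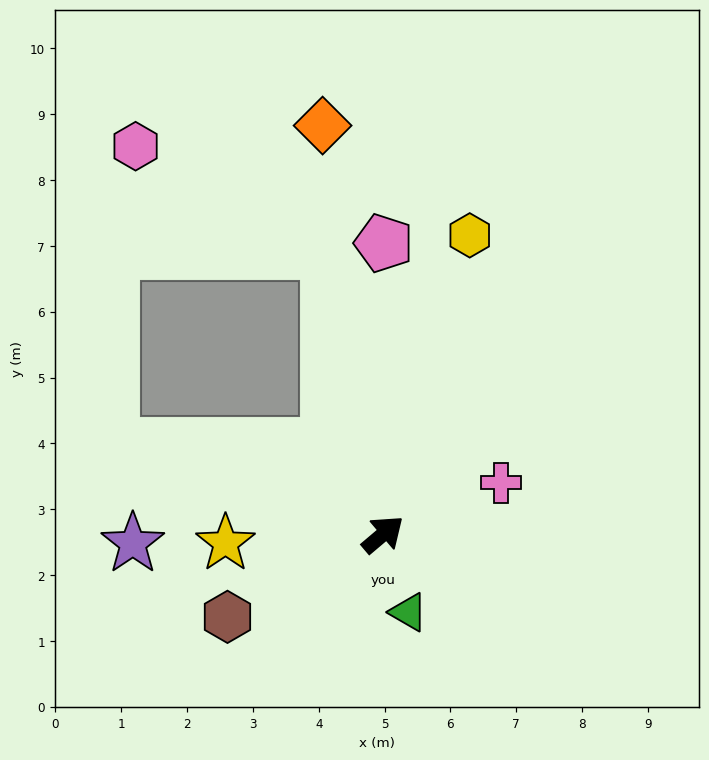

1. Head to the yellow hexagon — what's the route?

turn left 34°, forward 4.7 m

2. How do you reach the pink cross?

turn right 17°, forward 2.0 m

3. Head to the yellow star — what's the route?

turn left 143°, forward 2.4 m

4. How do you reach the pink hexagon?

blocked — turn left 61°, forward 4.4 m, then turn left 50°, forward 3.3 m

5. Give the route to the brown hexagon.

turn left 168°, forward 2.7 m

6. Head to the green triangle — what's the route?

turn right 112°, forward 1.2 m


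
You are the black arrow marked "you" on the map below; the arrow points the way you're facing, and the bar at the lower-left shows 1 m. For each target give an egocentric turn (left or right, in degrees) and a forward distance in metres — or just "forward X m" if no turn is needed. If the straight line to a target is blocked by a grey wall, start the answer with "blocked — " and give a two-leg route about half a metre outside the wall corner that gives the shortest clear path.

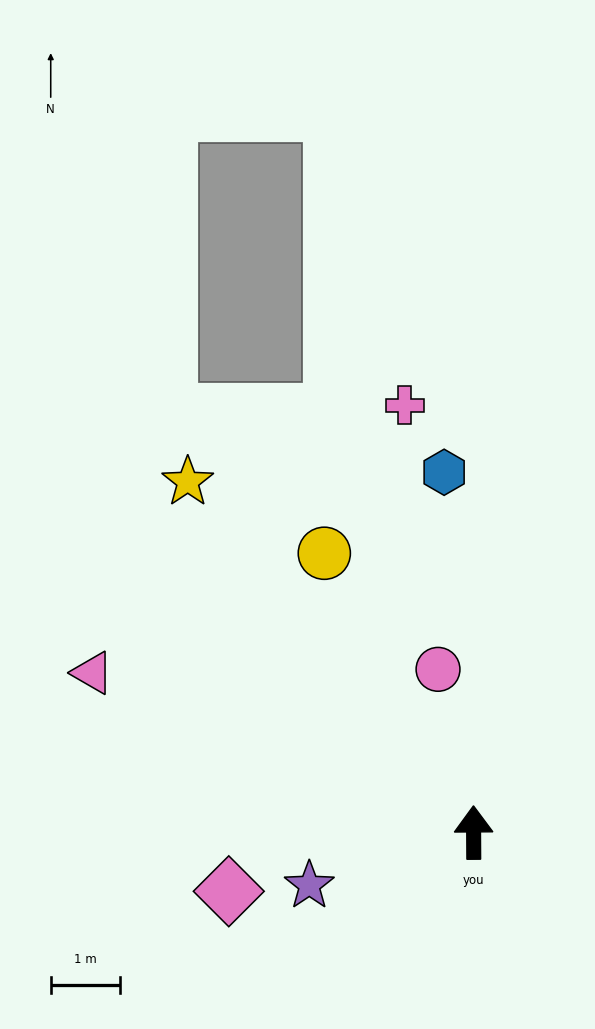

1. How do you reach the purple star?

turn left 108°, forward 2.5 m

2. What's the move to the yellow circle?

turn left 28°, forward 4.6 m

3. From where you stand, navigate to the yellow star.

turn left 39°, forward 6.6 m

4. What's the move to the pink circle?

turn left 12°, forward 2.4 m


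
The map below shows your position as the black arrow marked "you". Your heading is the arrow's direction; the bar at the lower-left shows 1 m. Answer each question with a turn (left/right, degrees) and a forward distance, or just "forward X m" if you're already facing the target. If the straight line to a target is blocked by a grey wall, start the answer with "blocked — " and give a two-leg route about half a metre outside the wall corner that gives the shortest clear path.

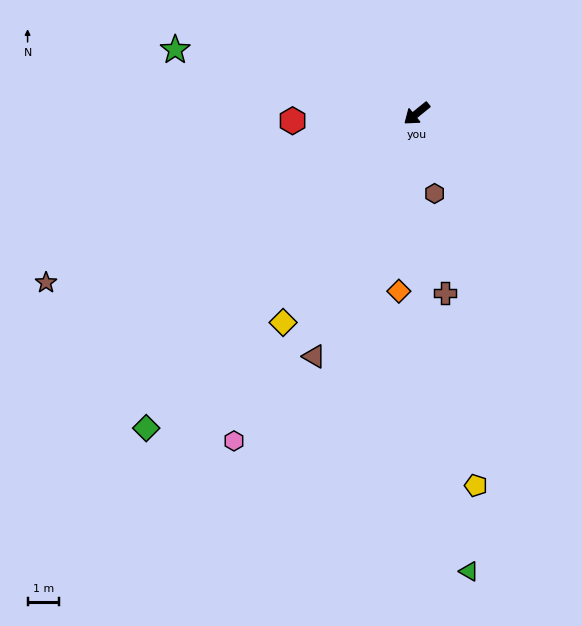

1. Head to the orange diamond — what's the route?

turn left 45°, forward 5.7 m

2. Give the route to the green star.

turn right 54°, forward 8.0 m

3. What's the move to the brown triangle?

turn left 28°, forward 8.4 m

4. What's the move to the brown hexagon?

turn left 64°, forward 2.6 m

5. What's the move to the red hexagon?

turn right 36°, forward 4.0 m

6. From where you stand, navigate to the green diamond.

turn left 10°, forward 13.3 m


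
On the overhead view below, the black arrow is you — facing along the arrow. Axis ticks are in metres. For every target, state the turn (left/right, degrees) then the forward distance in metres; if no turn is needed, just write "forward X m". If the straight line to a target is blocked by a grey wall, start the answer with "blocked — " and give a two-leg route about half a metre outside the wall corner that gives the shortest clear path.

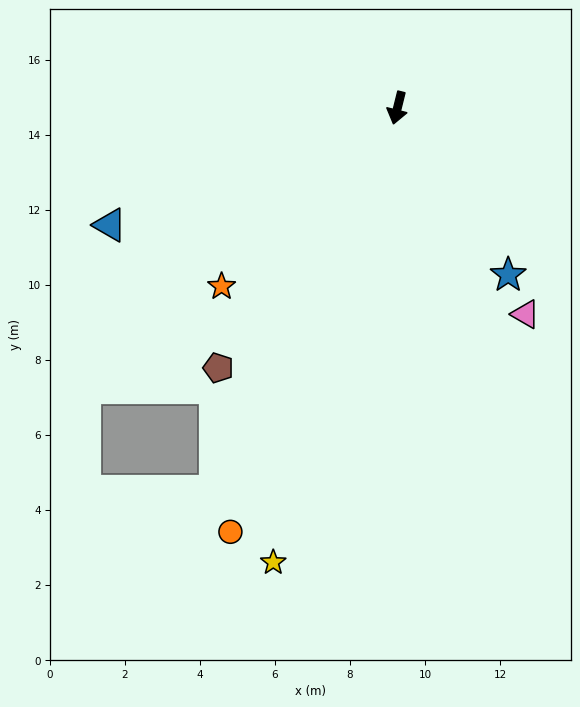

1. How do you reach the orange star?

turn right 31°, forward 6.7 m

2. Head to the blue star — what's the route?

turn left 47°, forward 5.3 m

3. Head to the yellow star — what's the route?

forward 12.6 m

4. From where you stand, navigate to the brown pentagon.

turn right 21°, forward 8.4 m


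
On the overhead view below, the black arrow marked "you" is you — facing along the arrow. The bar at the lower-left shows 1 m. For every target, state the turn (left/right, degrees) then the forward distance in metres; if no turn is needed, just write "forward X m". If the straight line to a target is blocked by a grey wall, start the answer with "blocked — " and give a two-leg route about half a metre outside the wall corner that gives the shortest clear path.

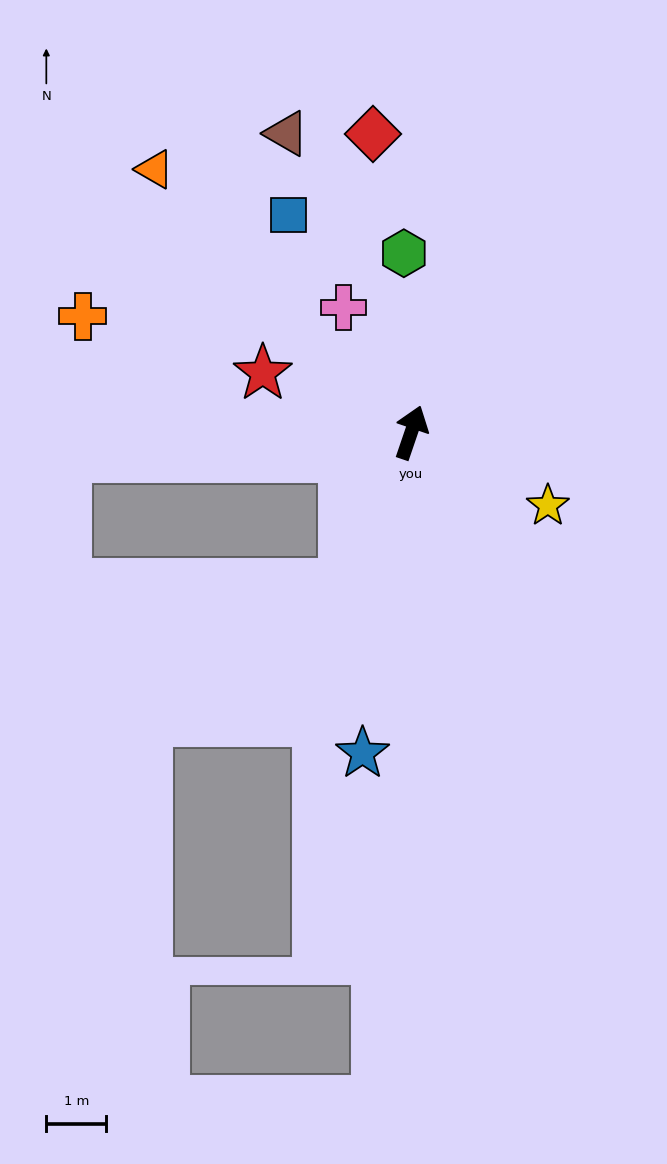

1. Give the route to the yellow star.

turn right 99°, forward 2.6 m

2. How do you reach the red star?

turn left 87°, forward 2.7 m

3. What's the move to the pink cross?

turn left 47°, forward 2.4 m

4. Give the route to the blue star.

turn right 170°, forward 5.4 m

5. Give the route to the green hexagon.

turn left 21°, forward 3.0 m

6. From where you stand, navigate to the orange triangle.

turn left 63°, forward 6.2 m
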